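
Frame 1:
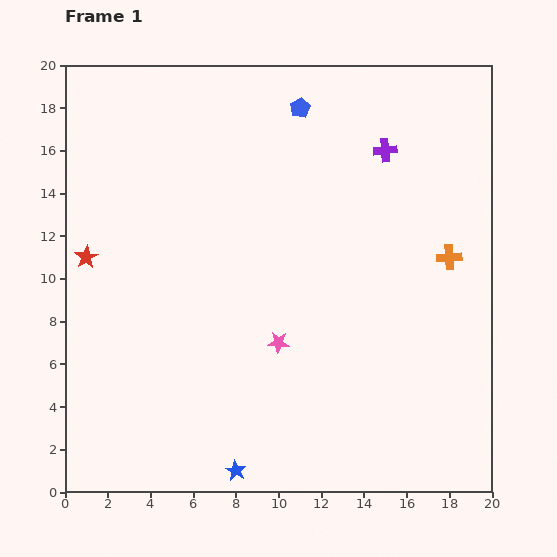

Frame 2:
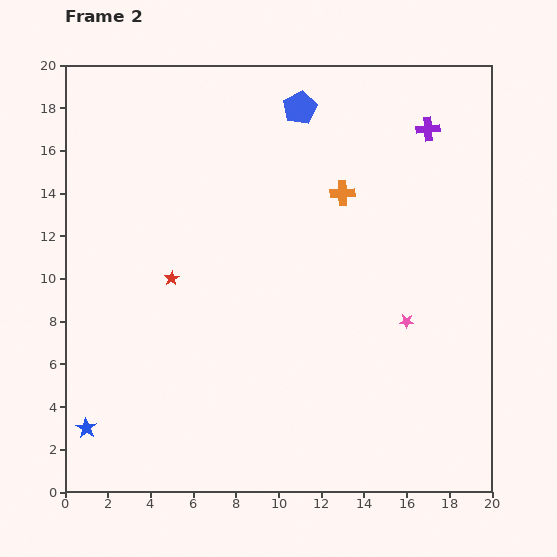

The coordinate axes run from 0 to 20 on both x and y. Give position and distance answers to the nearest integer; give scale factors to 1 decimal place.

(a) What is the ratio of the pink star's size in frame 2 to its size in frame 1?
0.7×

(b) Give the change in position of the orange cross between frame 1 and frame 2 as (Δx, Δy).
(-5, 3)

The orange cross was at (18, 11) in frame 1 and (13, 14) in frame 2.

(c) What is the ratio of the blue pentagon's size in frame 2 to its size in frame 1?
1.7×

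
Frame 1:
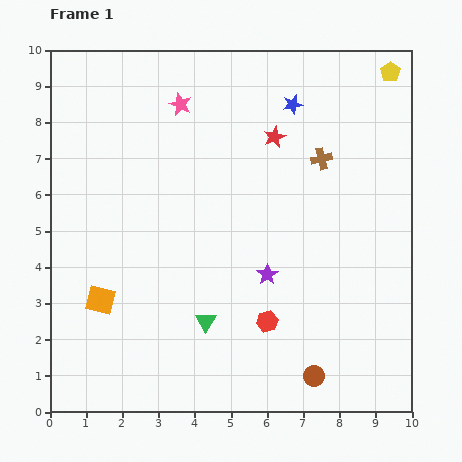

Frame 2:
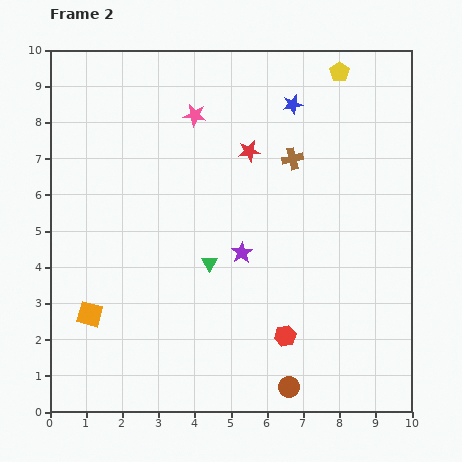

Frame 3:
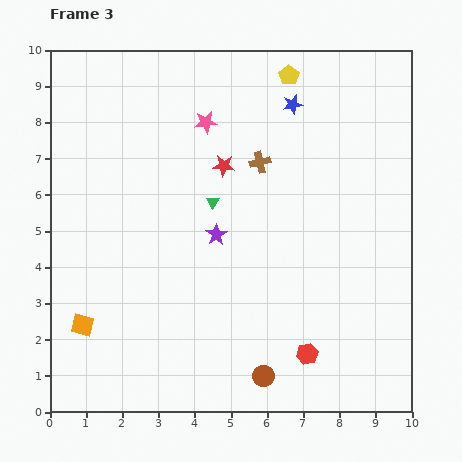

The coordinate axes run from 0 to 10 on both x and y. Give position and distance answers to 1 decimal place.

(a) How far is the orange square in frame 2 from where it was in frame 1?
0.5

The orange square moved from (1.4, 3.1) to (1.1, 2.7), a distance of √(0.3² + 0.4²) ≈ 0.5.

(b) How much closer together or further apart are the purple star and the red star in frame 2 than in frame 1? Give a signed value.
-1.0

Distance in frame 1: 3.8. Distance in frame 2: 2.8.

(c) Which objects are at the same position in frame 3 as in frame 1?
the blue star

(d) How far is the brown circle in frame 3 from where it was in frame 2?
0.8

The brown circle moved from (6.6, 0.7) to (5.9, 1.0), a distance of √(0.7² + 0.3²) ≈ 0.8.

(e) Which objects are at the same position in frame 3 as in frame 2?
the blue star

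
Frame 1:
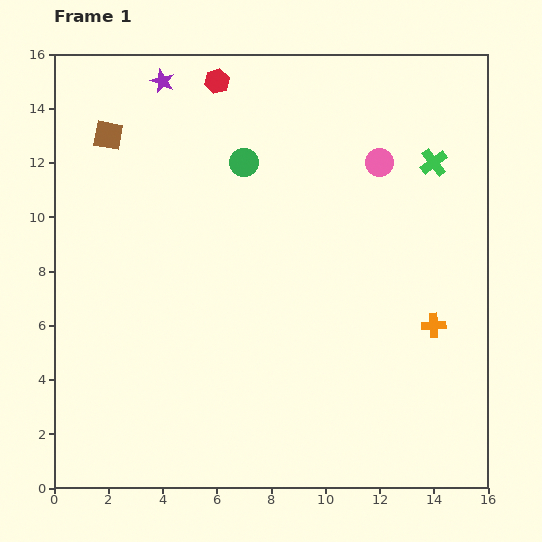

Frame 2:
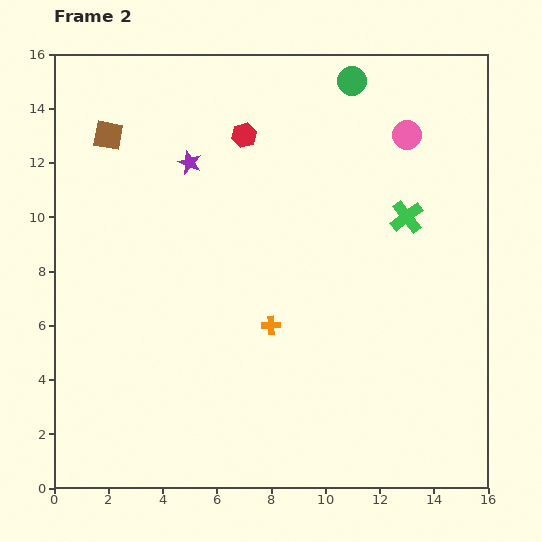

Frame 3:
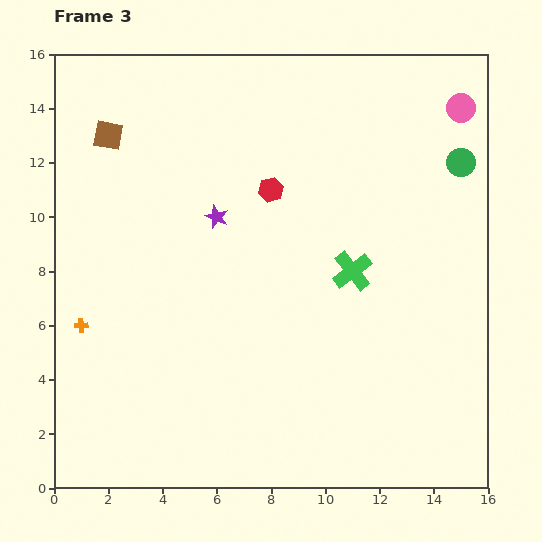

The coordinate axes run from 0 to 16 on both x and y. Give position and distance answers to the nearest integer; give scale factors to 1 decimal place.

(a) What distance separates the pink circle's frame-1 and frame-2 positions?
1

The pink circle moved from (12, 12) to (13, 13), a distance of √(1² + 1²) ≈ 1.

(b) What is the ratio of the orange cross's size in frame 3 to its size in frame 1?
0.6×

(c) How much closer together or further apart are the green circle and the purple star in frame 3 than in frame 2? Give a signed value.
+2

Distance in frame 2: 7. Distance in frame 3: 9.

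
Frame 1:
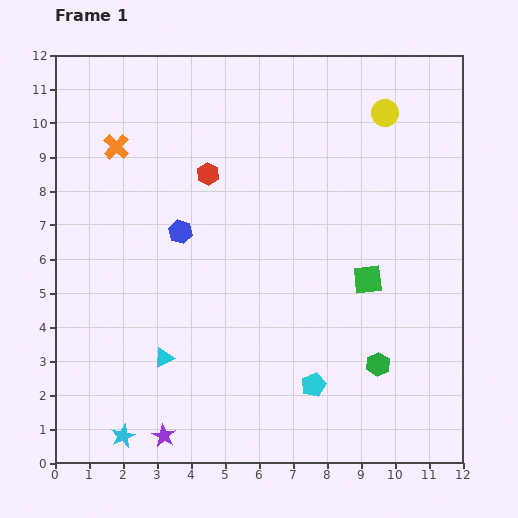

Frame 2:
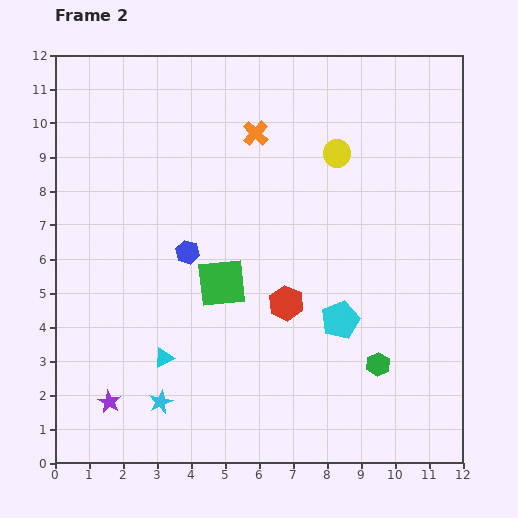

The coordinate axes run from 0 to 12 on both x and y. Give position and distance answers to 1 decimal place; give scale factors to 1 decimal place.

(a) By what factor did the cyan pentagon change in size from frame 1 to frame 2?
1.6×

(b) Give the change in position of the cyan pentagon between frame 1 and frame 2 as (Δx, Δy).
(0.8, 1.9)

The cyan pentagon was at (7.6, 2.3) in frame 1 and (8.4, 4.2) in frame 2.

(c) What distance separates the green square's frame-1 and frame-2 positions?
4.3

The green square moved from (9.2, 5.4) to (4.9, 5.3), a distance of √(4.3² + 0.1²) ≈ 4.3.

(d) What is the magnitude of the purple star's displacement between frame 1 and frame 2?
1.9

The purple star moved from (3.2, 0.8) to (1.6, 1.8), a distance of √(1.6² + 1.0²) ≈ 1.9.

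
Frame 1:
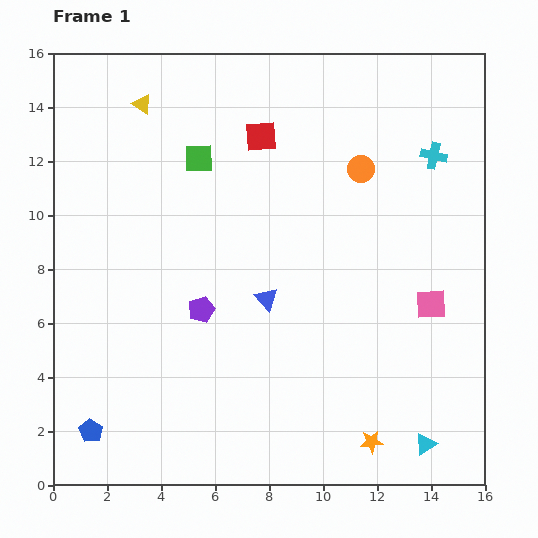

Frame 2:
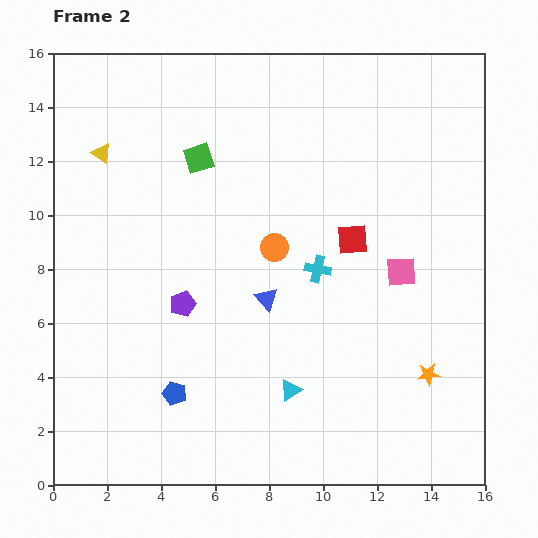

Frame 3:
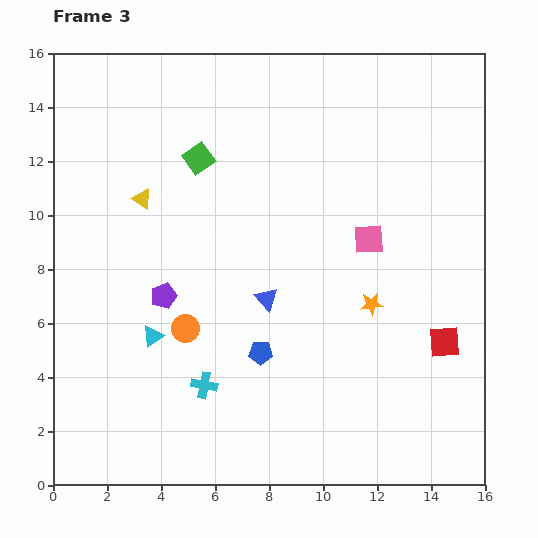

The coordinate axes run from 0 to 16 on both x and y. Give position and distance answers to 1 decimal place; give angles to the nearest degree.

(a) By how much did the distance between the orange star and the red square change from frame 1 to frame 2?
-6.3

Distance in frame 1: 12.0. Distance in frame 2: 5.7.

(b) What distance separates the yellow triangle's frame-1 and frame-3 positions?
3.5

The yellow triangle moved from (3.3, 14.1) to (3.3, 10.6), a distance of √(0.0² + 3.5²) ≈ 3.5.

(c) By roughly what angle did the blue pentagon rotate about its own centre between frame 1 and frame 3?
31° counter-clockwise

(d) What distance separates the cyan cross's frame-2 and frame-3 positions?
6.0

The cyan cross moved from (9.8, 8.0) to (5.6, 3.7), a distance of √(4.2² + 4.3²) ≈ 6.0.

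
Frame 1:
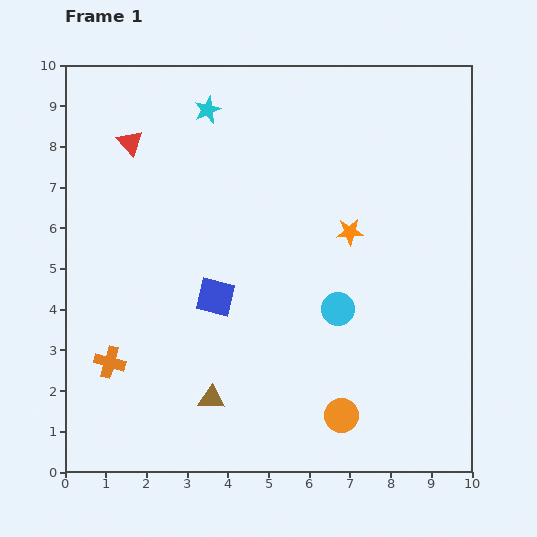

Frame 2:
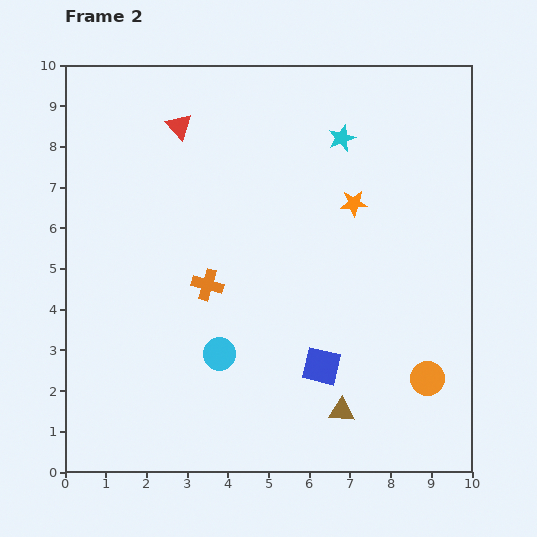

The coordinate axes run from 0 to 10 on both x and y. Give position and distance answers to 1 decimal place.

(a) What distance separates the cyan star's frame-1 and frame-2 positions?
3.4

The cyan star moved from (3.5, 8.9) to (6.8, 8.2), a distance of √(3.3² + 0.7²) ≈ 3.4.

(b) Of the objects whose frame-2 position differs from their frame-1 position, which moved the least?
the orange star

(moved 0.7)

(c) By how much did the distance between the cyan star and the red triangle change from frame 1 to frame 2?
+1.9

Distance in frame 1: 2.1. Distance in frame 2: 4.0.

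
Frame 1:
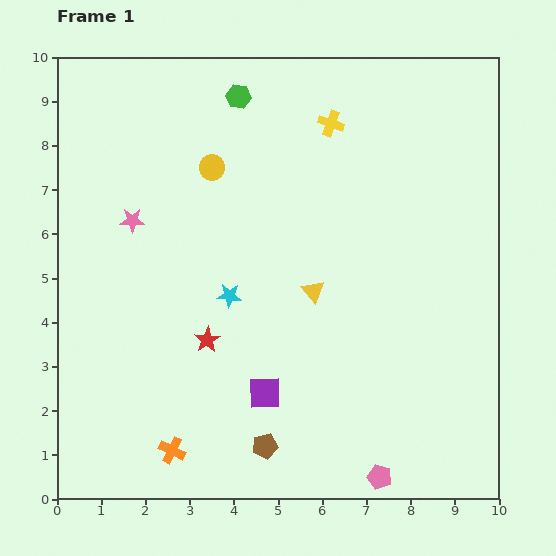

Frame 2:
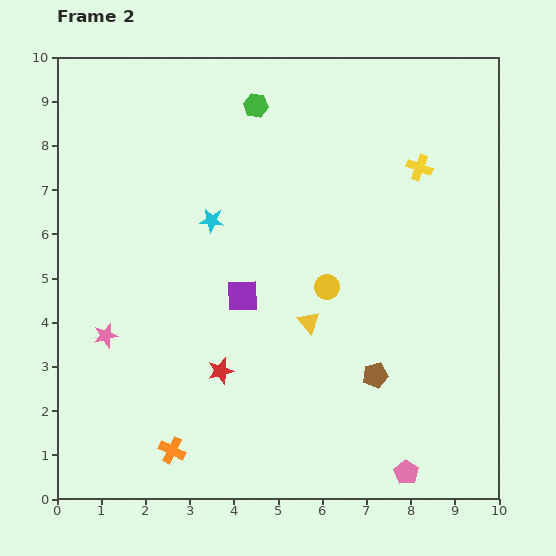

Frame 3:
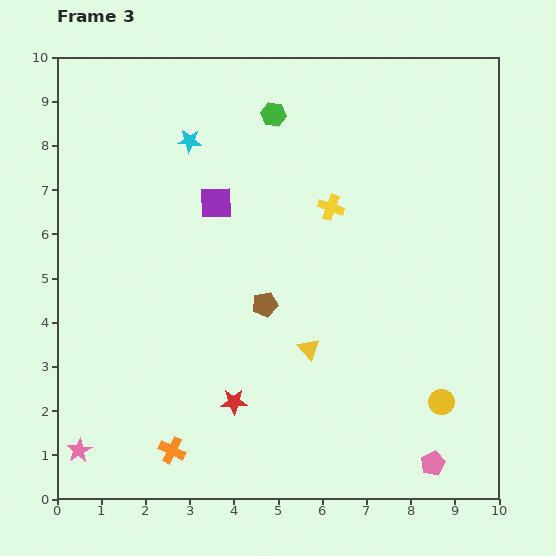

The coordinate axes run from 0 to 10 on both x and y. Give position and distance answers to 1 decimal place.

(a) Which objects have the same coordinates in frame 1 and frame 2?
the orange cross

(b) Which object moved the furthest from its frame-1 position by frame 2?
the yellow circle

(moved 3.7; next 3.0)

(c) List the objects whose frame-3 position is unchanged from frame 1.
the orange cross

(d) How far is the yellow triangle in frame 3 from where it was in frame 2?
0.6

The yellow triangle moved from (5.7, 4.0) to (5.7, 3.4), a distance of √(0.0² + 0.6²) ≈ 0.6.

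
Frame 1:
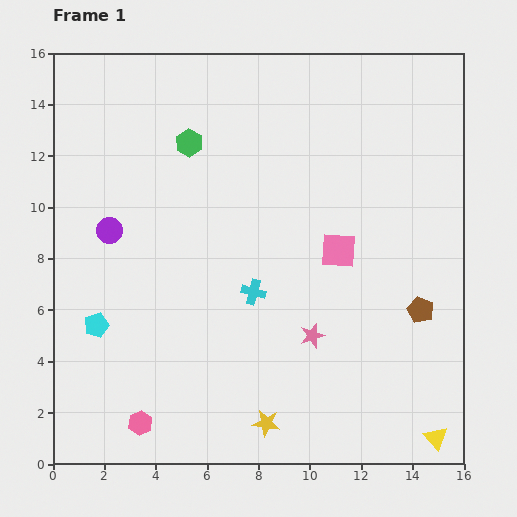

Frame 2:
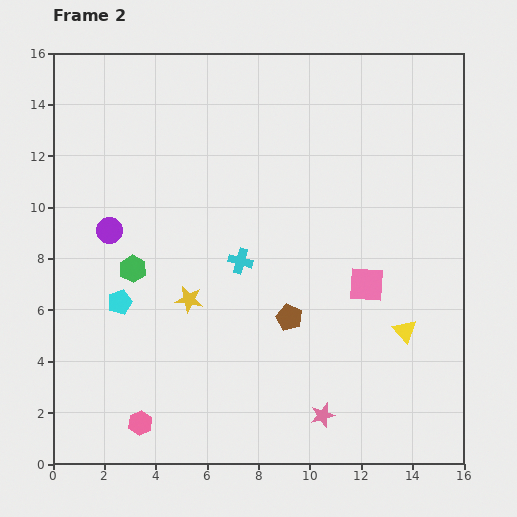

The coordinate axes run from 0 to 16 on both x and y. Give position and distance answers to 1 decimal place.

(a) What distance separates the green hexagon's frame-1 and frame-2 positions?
5.4

The green hexagon moved from (5.3, 12.5) to (3.1, 7.6), a distance of √(2.2² + 4.9²) ≈ 5.4.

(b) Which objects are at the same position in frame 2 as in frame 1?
the purple circle, the pink hexagon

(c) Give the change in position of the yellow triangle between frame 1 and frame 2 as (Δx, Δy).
(-1.2, 4.2)

The yellow triangle was at (14.9, 1.0) in frame 1 and (13.7, 5.2) in frame 2.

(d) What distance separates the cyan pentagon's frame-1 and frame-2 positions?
1.3

The cyan pentagon moved from (1.7, 5.4) to (2.6, 6.3), a distance of √(0.9² + 0.9²) ≈ 1.3.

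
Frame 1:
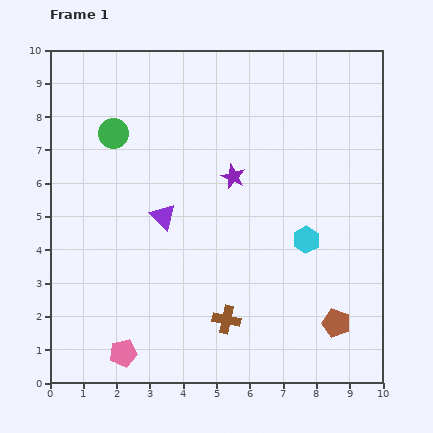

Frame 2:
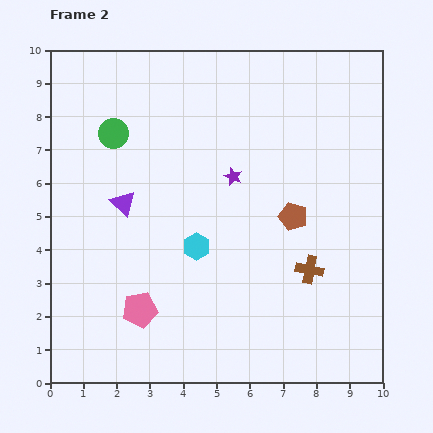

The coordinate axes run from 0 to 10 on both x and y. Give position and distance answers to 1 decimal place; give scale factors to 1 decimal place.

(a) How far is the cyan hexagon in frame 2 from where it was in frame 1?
3.3

The cyan hexagon moved from (7.7, 4.3) to (4.4, 4.1), a distance of √(3.3² + 0.2²) ≈ 3.3.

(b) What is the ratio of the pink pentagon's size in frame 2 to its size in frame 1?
1.3×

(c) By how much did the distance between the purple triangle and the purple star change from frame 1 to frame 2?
+1.0

Distance in frame 1: 2.4. Distance in frame 2: 3.4.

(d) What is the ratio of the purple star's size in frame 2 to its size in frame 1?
0.7×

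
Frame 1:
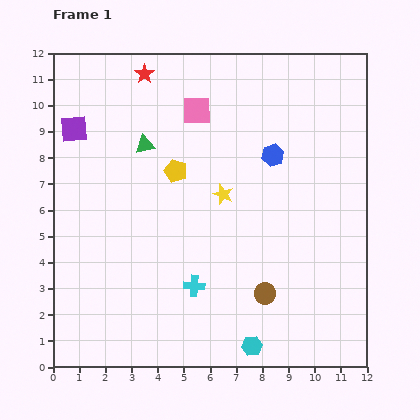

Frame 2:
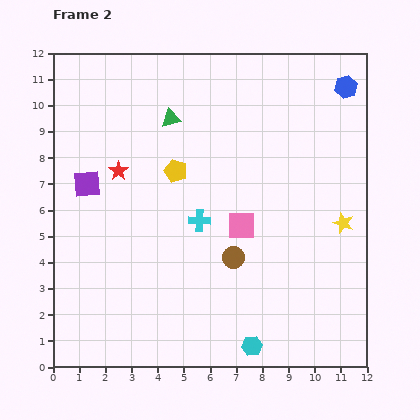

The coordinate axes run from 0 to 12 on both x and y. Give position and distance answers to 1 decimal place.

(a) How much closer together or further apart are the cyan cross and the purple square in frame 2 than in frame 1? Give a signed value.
-3.1

Distance in frame 1: 7.6. Distance in frame 2: 4.5.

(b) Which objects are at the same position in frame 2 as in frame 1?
the yellow pentagon, the cyan hexagon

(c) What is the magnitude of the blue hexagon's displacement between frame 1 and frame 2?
3.8

The blue hexagon moved from (8.4, 8.1) to (11.2, 10.7), a distance of √(2.8² + 2.6²) ≈ 3.8.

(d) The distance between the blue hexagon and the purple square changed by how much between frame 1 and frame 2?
+2.9

Distance in frame 1: 7.7. Distance in frame 2: 10.6.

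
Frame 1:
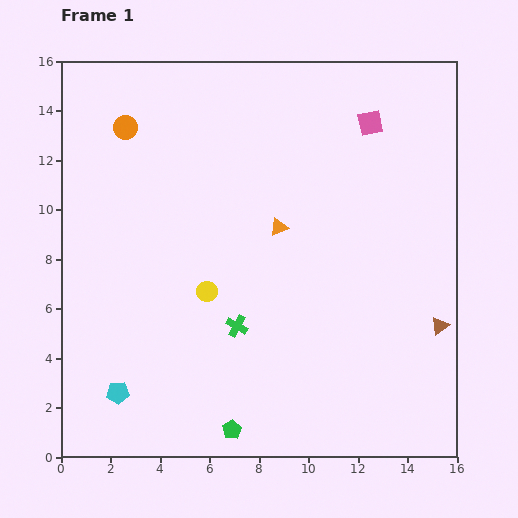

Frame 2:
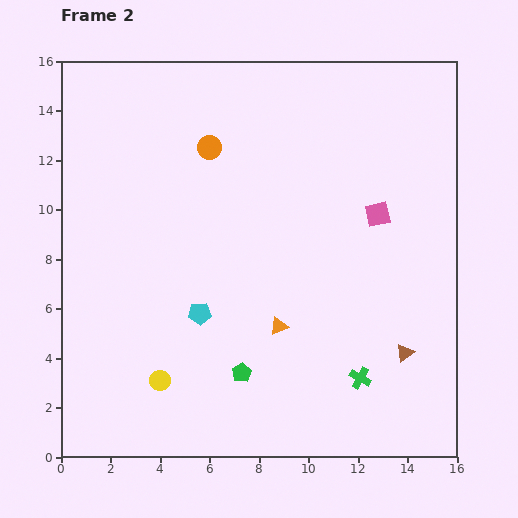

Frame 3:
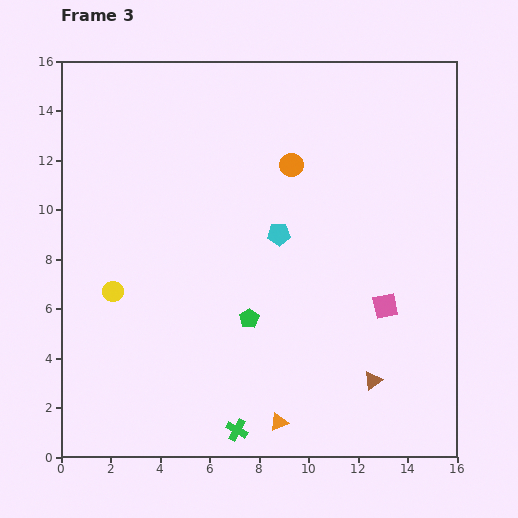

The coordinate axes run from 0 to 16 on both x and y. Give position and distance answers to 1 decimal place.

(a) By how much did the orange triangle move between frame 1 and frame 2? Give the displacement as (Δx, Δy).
(0.0, -4.0)

The orange triangle was at (8.8, 9.3) in frame 1 and (8.8, 5.3) in frame 2.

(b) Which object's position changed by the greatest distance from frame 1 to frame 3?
the cyan pentagon

(moved 9.1; next 7.9)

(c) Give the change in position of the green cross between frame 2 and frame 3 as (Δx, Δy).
(-5.0, -2.1)

The green cross was at (12.1, 3.2) in frame 2 and (7.1, 1.1) in frame 3.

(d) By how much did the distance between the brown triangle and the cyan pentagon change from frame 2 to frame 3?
-1.5

Distance in frame 2: 8.5. Distance in frame 3: 7.0.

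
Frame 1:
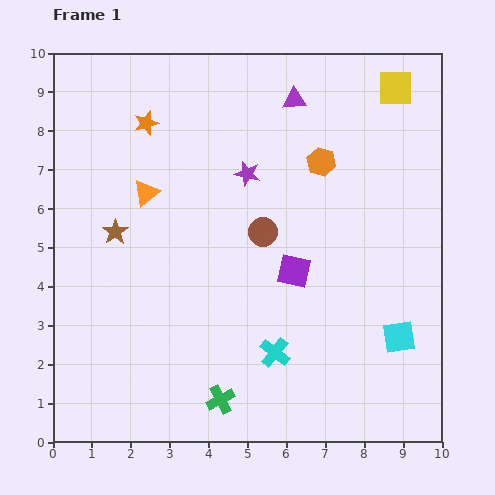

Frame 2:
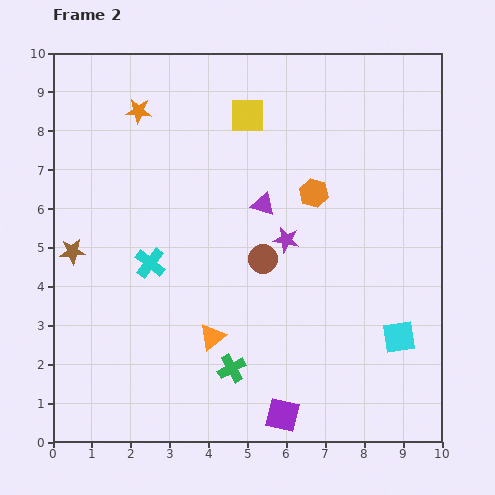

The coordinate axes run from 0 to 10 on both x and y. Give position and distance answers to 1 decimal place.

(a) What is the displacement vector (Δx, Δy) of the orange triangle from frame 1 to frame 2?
(1.7, -3.7)

The orange triangle was at (2.4, 6.4) in frame 1 and (4.1, 2.7) in frame 2.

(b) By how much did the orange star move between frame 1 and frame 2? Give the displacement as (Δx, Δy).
(-0.2, 0.3)

The orange star was at (2.4, 8.2) in frame 1 and (2.2, 8.5) in frame 2.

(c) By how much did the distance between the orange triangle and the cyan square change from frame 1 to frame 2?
-2.7

Distance in frame 1: 7.5. Distance in frame 2: 4.8.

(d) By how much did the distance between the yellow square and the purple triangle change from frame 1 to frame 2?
-0.3

Distance in frame 1: 2.6. Distance in frame 2: 2.3.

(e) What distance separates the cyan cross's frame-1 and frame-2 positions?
3.9

The cyan cross moved from (5.7, 2.3) to (2.5, 4.6), a distance of √(3.2² + 2.3²) ≈ 3.9.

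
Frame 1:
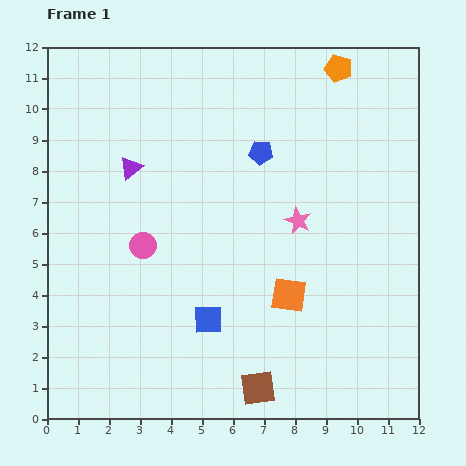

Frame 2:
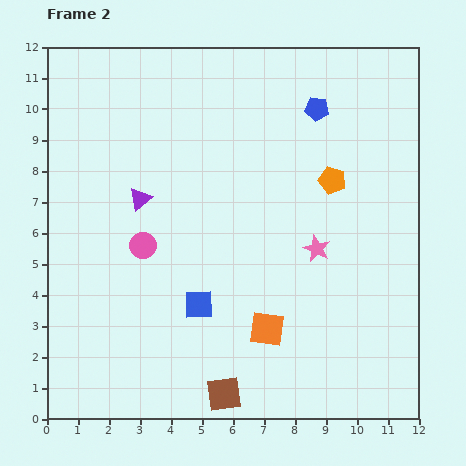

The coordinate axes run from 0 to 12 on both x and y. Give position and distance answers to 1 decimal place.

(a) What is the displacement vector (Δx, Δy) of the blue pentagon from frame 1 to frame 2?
(1.8, 1.4)

The blue pentagon was at (6.9, 8.6) in frame 1 and (8.7, 10.0) in frame 2.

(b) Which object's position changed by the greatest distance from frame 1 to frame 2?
the orange pentagon

(moved 3.6; next 2.3)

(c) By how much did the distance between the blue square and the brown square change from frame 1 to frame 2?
+0.3

Distance in frame 1: 2.7. Distance in frame 2: 3.0.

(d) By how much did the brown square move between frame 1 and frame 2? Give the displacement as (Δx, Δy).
(-1.1, -0.2)

The brown square was at (6.8, 1.0) in frame 1 and (5.7, 0.8) in frame 2.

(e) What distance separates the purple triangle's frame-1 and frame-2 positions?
1.0

The purple triangle moved from (2.7, 8.1) to (3.0, 7.1), a distance of √(0.3² + 1.0²) ≈ 1.0.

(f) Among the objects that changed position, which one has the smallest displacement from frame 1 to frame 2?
the blue square

(moved 0.6)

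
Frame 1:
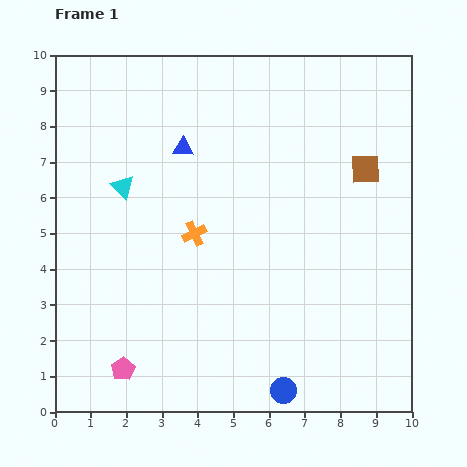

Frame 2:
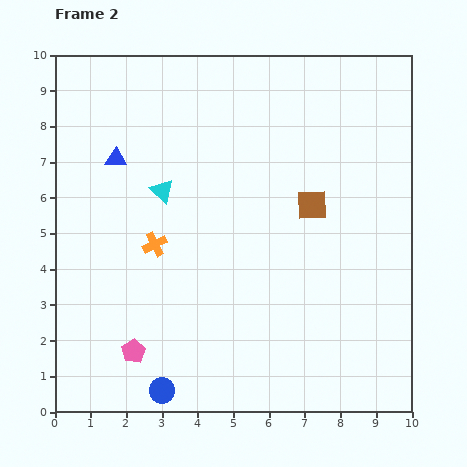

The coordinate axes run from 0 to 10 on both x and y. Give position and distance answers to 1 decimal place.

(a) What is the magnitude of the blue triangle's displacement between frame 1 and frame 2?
1.9

The blue triangle moved from (3.6, 7.4) to (1.7, 7.1), a distance of √(1.9² + 0.3²) ≈ 1.9.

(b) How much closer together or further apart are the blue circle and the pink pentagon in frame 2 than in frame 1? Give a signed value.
-3.1

Distance in frame 1: 4.5. Distance in frame 2: 1.4.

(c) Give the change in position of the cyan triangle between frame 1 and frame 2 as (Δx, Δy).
(1.1, -0.1)

The cyan triangle was at (1.9, 6.3) in frame 1 and (3.0, 6.2) in frame 2.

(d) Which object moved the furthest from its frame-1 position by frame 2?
the blue circle

(moved 3.4; next 1.9)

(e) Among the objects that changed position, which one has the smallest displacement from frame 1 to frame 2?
the pink pentagon

(moved 0.6)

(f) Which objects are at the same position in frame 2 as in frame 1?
none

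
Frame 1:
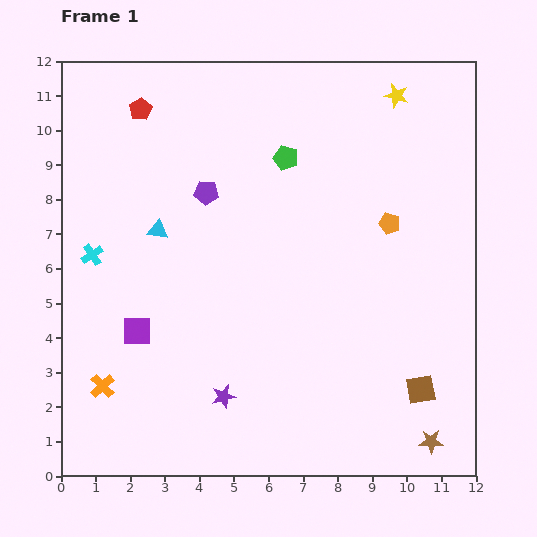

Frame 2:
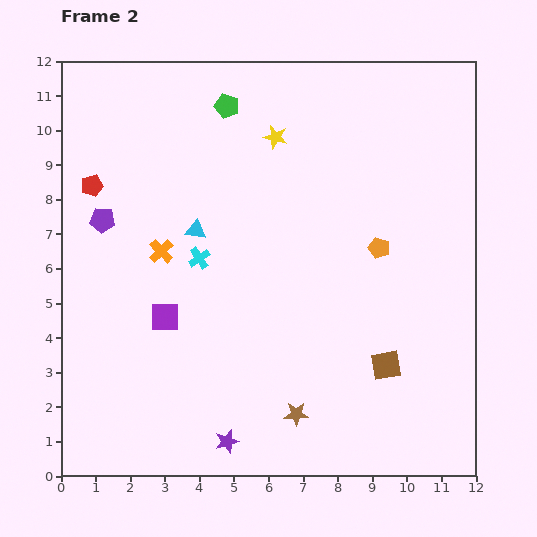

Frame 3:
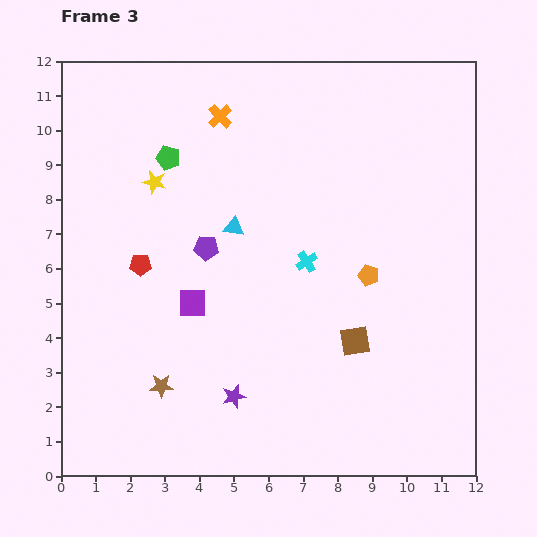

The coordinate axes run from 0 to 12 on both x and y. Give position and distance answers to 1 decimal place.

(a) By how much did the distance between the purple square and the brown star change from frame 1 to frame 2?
-4.4

Distance in frame 1: 9.1. Distance in frame 2: 4.7.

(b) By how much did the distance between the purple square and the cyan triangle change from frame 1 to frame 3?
-0.5

Distance in frame 1: 3.0. Distance in frame 3: 2.5.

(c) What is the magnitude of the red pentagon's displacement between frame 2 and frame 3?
2.7

The red pentagon moved from (0.9, 8.4) to (2.3, 6.1), a distance of √(1.4² + 2.3²) ≈ 2.7.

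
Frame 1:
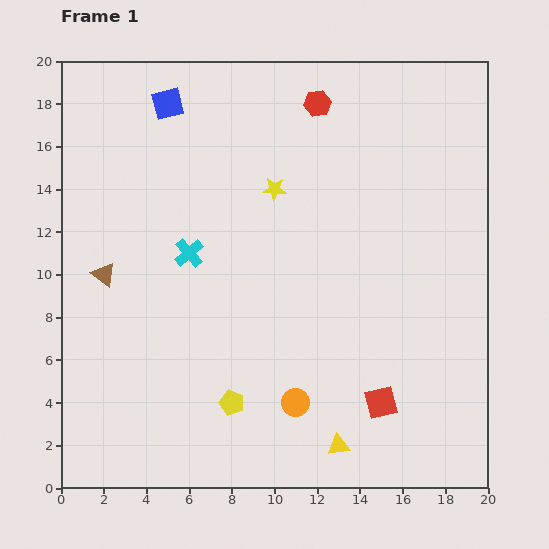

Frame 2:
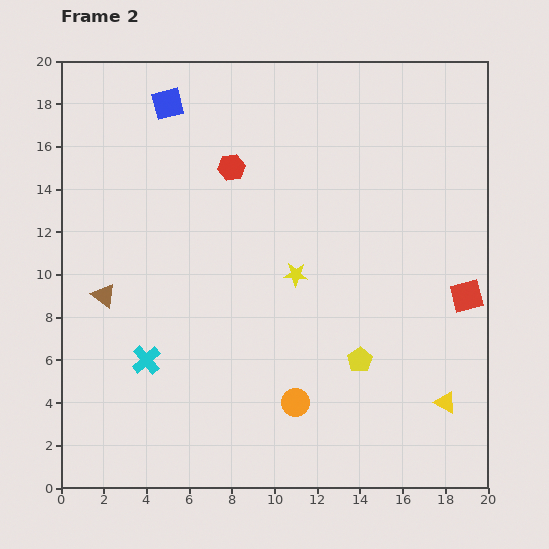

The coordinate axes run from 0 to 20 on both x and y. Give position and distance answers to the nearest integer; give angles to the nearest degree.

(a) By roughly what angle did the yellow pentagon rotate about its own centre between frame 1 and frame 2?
17° clockwise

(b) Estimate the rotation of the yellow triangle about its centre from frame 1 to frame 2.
36° clockwise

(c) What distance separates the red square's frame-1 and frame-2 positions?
6

The red square moved from (15, 4) to (19, 9), a distance of √(4² + 5²) ≈ 6.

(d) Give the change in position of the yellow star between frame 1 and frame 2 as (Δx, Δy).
(1, -4)

The yellow star was at (10, 14) in frame 1 and (11, 10) in frame 2.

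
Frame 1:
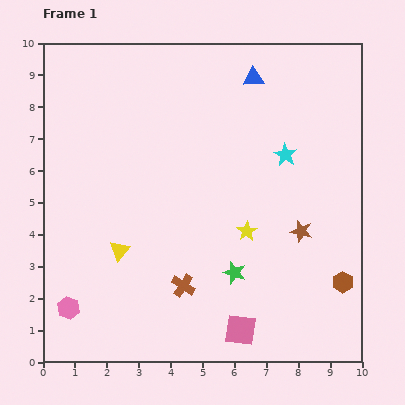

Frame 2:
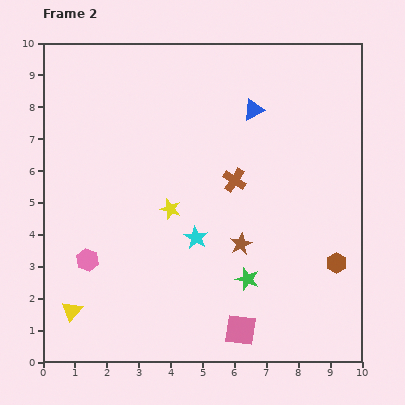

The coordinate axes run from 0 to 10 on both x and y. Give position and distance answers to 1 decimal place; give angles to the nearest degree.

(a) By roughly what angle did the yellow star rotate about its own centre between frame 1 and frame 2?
23° counter-clockwise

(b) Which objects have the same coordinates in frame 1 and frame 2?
the pink square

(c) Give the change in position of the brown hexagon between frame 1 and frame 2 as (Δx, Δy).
(-0.2, 0.6)

The brown hexagon was at (9.4, 2.5) in frame 1 and (9.2, 3.1) in frame 2.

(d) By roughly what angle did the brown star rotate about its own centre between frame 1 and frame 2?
31° clockwise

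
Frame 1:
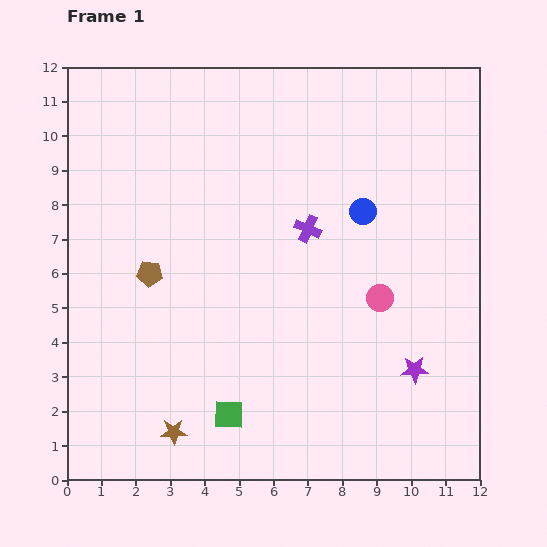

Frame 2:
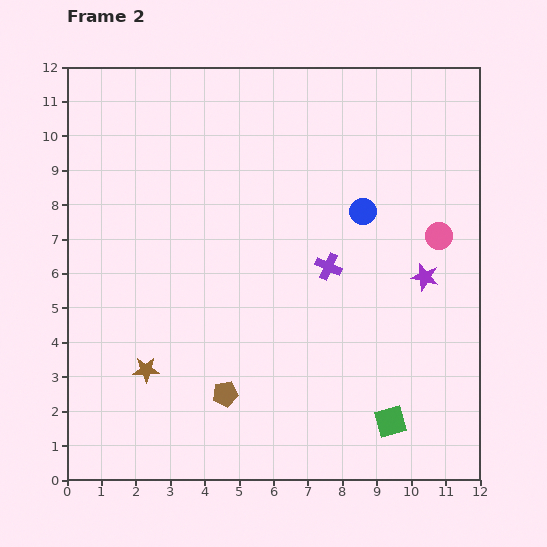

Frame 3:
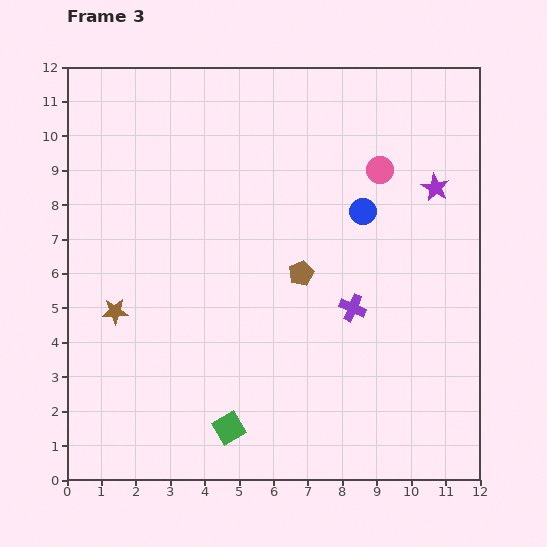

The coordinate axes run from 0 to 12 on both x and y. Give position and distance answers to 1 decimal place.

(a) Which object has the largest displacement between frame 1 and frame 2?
the green square

(moved 4.7; next 4.1)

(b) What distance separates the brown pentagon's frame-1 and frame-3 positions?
4.4

The brown pentagon moved from (2.4, 6.0) to (6.8, 6.0), a distance of √(4.4² + 0.0²) ≈ 4.4.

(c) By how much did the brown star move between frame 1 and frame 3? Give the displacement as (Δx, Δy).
(-1.7, 3.5)

The brown star was at (3.1, 1.4) in frame 1 and (1.4, 4.9) in frame 3.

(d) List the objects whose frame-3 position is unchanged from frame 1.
the blue circle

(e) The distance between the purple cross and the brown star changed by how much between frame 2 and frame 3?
+0.8

Distance in frame 2: 6.1. Distance in frame 3: 6.9.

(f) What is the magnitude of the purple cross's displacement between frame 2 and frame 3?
1.4

The purple cross moved from (7.6, 6.2) to (8.3, 5.0), a distance of √(0.7² + 1.2²) ≈ 1.4.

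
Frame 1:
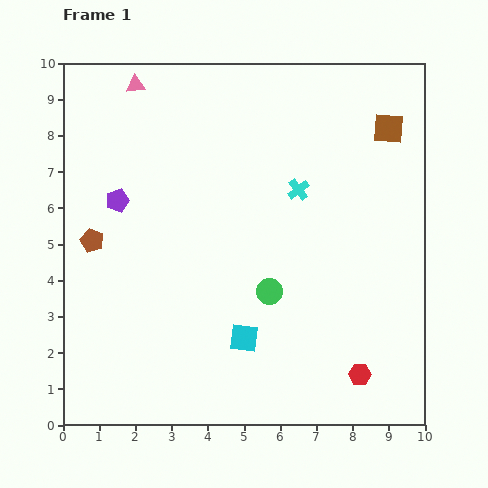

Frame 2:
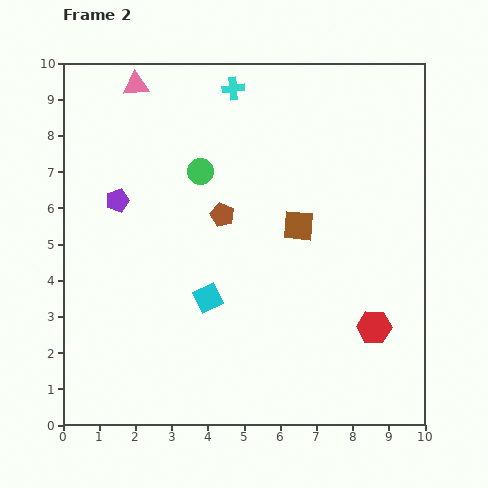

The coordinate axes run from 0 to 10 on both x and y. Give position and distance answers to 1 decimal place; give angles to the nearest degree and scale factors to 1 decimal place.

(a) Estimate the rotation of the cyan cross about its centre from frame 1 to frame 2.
31° clockwise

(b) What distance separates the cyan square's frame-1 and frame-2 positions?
1.5

The cyan square moved from (5.0, 2.4) to (4.0, 3.5), a distance of √(1.0² + 1.1²) ≈ 1.5.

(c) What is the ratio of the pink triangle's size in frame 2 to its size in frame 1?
1.3×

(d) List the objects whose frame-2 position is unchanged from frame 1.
the pink triangle, the purple pentagon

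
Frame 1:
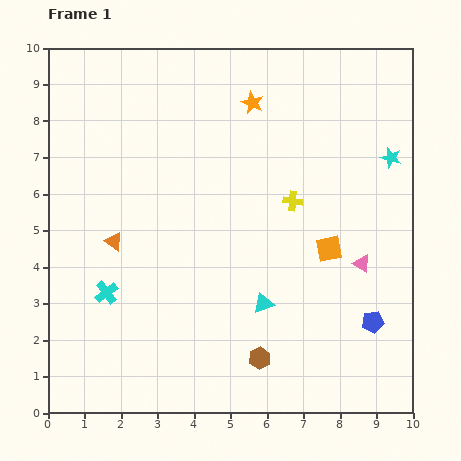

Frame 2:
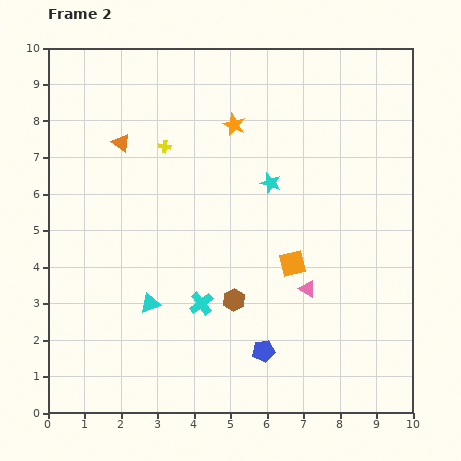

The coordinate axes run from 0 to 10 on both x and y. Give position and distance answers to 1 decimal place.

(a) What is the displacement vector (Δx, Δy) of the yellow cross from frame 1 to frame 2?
(-3.5, 1.5)

The yellow cross was at (6.7, 5.8) in frame 1 and (3.2, 7.3) in frame 2.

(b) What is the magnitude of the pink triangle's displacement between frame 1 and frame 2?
1.7

The pink triangle moved from (8.6, 4.1) to (7.1, 3.4), a distance of √(1.5² + 0.7²) ≈ 1.7.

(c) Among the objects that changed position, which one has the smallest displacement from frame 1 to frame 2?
the orange star

(moved 0.8)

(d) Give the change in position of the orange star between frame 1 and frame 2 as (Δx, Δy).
(-0.5, -0.6)

The orange star was at (5.6, 8.5) in frame 1 and (5.1, 7.9) in frame 2.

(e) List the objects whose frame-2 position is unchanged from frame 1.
none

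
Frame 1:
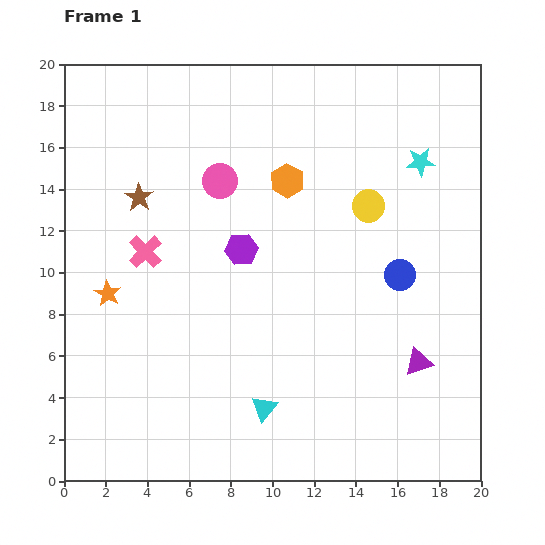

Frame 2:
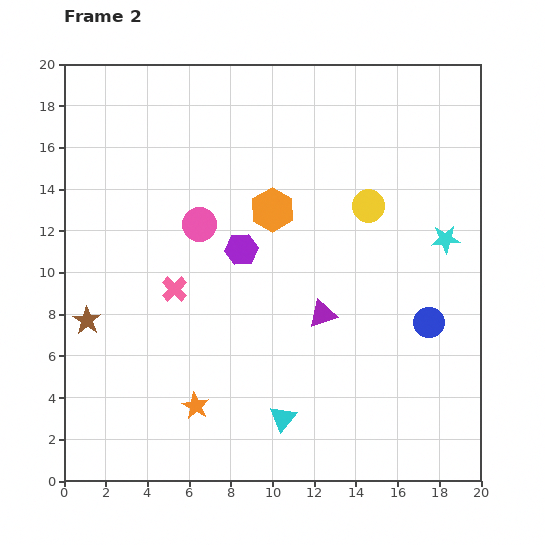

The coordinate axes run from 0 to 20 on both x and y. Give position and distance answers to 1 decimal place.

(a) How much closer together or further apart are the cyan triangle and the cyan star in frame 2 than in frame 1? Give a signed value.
-2.4

Distance in frame 1: 14.0. Distance in frame 2: 11.6.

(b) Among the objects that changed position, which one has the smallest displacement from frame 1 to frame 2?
the cyan triangle

(moved 1.0)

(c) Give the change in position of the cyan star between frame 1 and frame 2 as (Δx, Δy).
(1.2, -3.7)

The cyan star was at (17.1, 15.3) in frame 1 and (18.3, 11.6) in frame 2.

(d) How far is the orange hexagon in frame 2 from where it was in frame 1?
1.6

The orange hexagon moved from (10.7, 14.4) to (10.0, 13.0), a distance of √(0.7² + 1.4²) ≈ 1.6.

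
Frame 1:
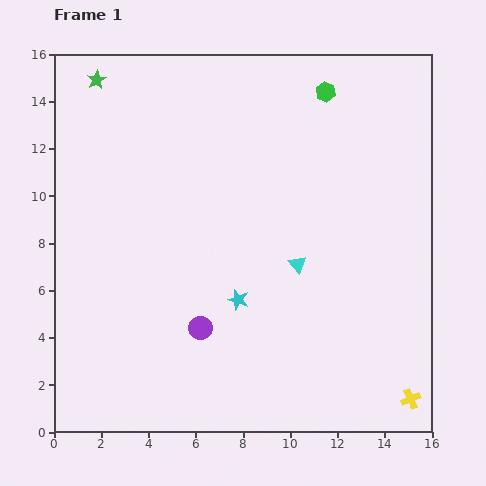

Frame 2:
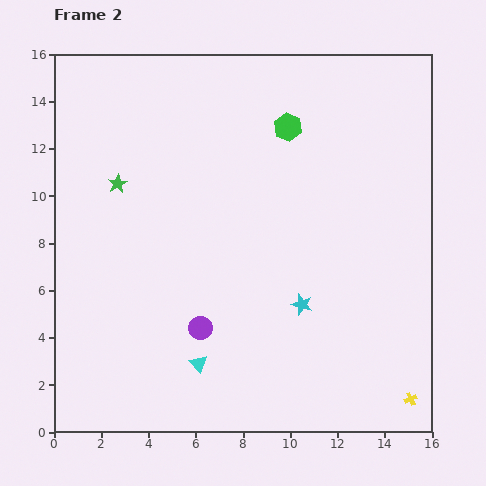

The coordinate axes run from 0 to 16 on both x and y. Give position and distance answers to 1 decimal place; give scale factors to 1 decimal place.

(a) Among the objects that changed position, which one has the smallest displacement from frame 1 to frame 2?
the green hexagon

(moved 2.2)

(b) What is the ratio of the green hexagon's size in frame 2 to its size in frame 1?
1.4×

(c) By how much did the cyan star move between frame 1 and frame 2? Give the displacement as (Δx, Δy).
(2.7, -0.2)

The cyan star was at (7.8, 5.6) in frame 1 and (10.5, 5.4) in frame 2.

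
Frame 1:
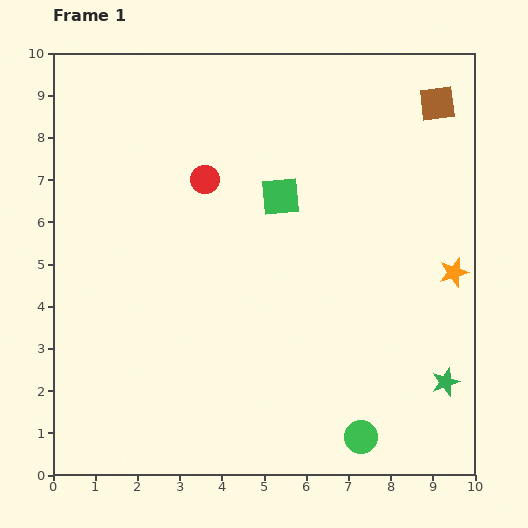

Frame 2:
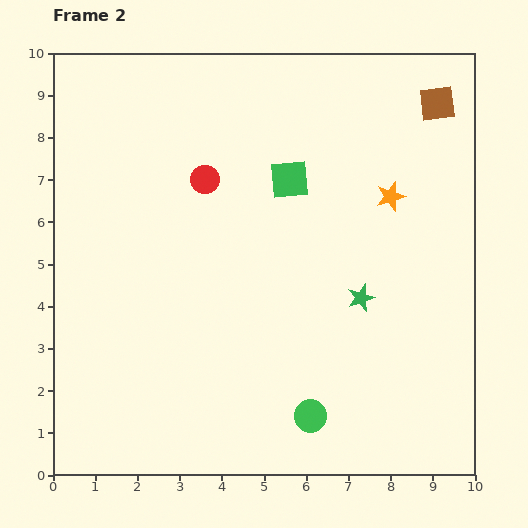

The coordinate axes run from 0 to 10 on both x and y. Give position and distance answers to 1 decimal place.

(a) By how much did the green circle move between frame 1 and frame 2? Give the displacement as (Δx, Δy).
(-1.2, 0.5)

The green circle was at (7.3, 0.9) in frame 1 and (6.1, 1.4) in frame 2.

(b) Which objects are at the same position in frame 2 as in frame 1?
the red circle, the brown square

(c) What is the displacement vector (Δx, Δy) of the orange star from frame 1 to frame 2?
(-1.5, 1.8)

The orange star was at (9.5, 4.8) in frame 1 and (8.0, 6.6) in frame 2.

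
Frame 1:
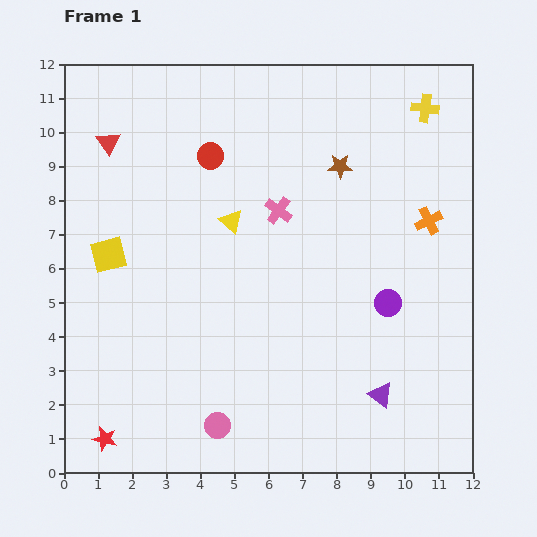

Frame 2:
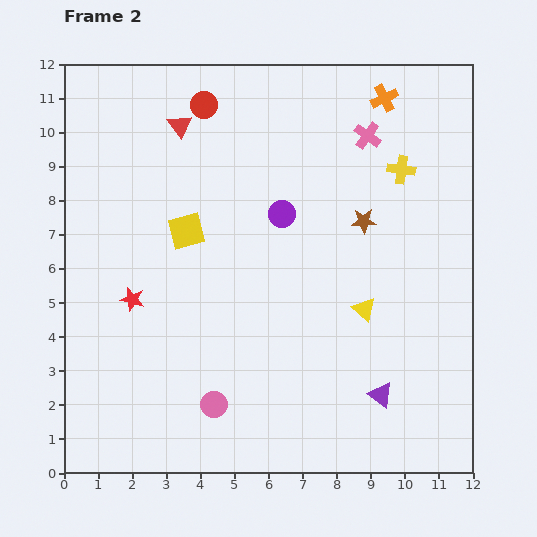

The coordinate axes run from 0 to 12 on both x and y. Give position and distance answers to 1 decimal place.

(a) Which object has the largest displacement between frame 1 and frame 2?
the yellow triangle

(moved 4.7; next 4.2)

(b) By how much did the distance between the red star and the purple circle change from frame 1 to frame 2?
-4.1

Distance in frame 1: 9.2. Distance in frame 2: 5.1.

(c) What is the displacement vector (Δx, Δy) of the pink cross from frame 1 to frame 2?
(2.6, 2.2)

The pink cross was at (6.3, 7.7) in frame 1 and (8.9, 9.9) in frame 2.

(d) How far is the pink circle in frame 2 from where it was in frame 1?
0.6

The pink circle moved from (4.5, 1.4) to (4.4, 2.0), a distance of √(0.1² + 0.6²) ≈ 0.6.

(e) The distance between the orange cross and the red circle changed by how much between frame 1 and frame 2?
-1.4

Distance in frame 1: 6.7. Distance in frame 2: 5.3.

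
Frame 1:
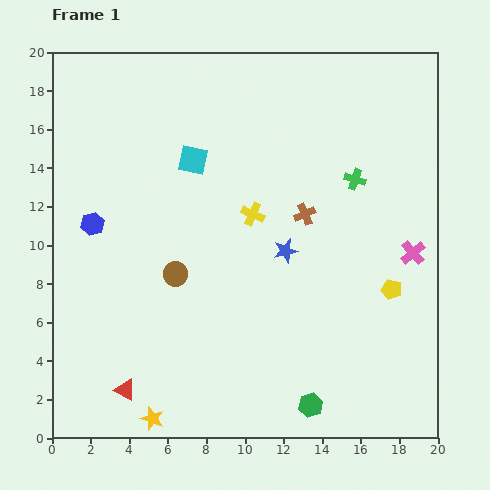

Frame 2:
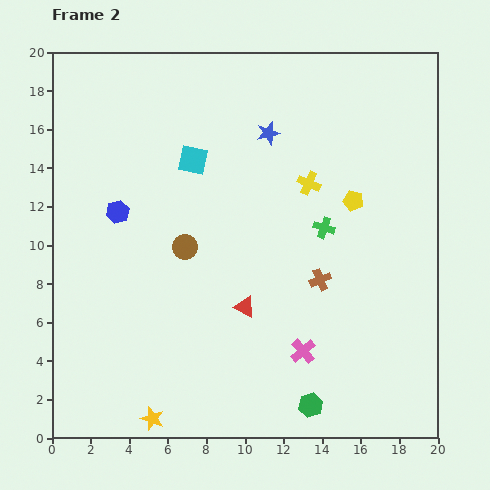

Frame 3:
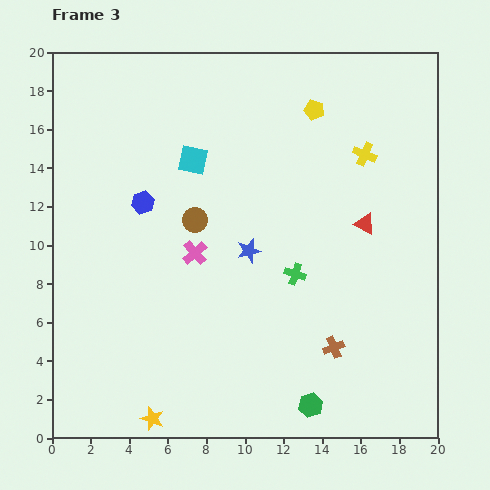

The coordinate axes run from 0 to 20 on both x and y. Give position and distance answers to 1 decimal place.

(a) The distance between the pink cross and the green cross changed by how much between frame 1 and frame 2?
+1.7

Distance in frame 1: 4.8. Distance in frame 2: 6.5.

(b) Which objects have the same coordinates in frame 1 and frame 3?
the cyan square, the green hexagon, the yellow star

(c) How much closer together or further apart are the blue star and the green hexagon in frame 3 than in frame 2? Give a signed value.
-5.7

Distance in frame 2: 14.3. Distance in frame 3: 8.6.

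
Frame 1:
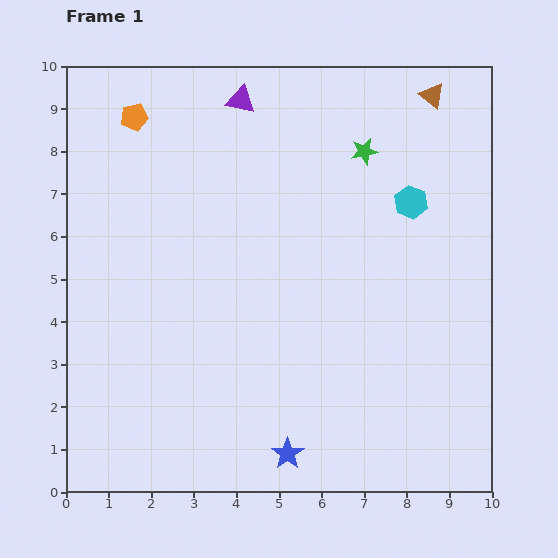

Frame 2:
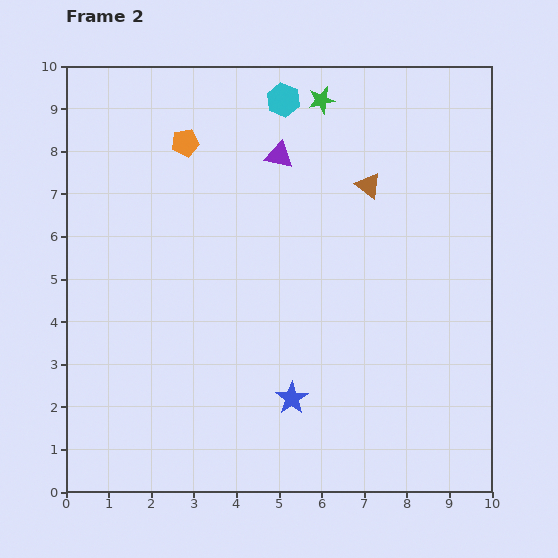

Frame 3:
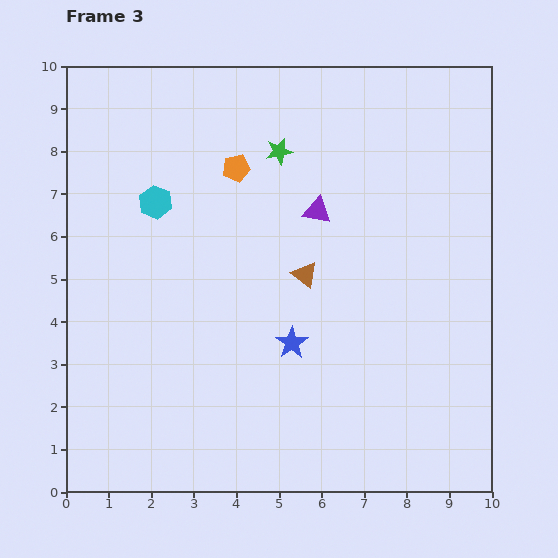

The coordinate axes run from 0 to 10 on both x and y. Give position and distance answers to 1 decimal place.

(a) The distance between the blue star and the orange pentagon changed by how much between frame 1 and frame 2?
-2.2

Distance in frame 1: 8.7. Distance in frame 2: 6.5.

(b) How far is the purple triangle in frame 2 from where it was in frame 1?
1.6

The purple triangle moved from (4.1, 9.2) to (5.0, 7.9), a distance of √(0.9² + 1.3²) ≈ 1.6.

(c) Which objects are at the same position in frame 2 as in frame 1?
none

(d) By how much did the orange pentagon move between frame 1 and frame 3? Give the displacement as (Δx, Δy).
(2.4, -1.2)

The orange pentagon was at (1.6, 8.8) in frame 1 and (4.0, 7.6) in frame 3.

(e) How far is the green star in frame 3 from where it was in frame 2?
1.6

The green star moved from (6.0, 9.2) to (5.0, 8.0), a distance of √(1.0² + 1.2²) ≈ 1.6.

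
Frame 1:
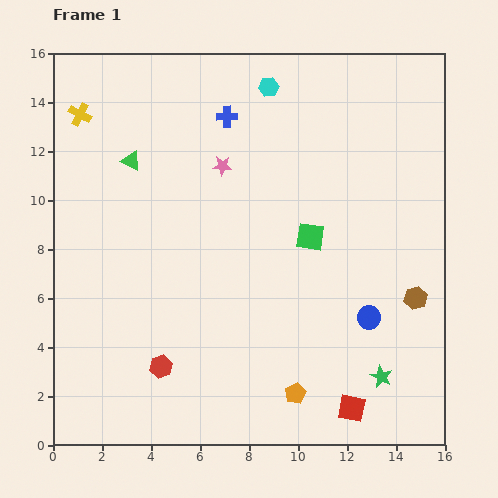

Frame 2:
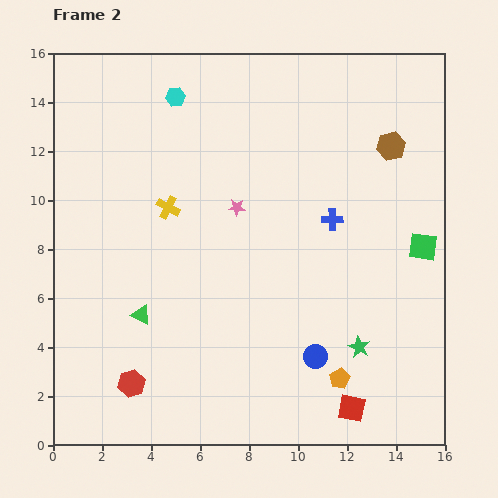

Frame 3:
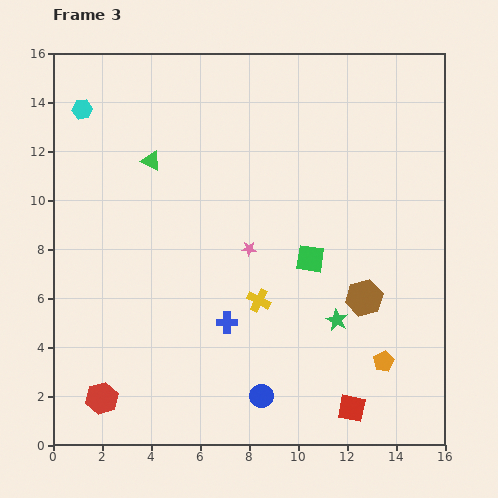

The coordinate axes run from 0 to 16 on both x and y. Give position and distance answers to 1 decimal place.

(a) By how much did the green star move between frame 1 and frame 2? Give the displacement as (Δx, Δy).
(-0.9, 1.2)

The green star was at (13.4, 2.8) in frame 1 and (12.5, 4.0) in frame 2.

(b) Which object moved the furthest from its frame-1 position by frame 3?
the yellow cross

(moved 10.5; next 8.4)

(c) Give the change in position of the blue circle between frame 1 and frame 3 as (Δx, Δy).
(-4.4, -3.2)

The blue circle was at (12.9, 5.2) in frame 1 and (8.5, 2.0) in frame 3.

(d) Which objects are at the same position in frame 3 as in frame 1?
the red square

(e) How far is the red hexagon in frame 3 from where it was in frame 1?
2.7

The red hexagon moved from (4.4, 3.2) to (2.0, 1.9), a distance of √(2.4² + 1.3²) ≈ 2.7.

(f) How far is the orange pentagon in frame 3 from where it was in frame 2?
1.9

The orange pentagon moved from (11.7, 2.7) to (13.5, 3.4), a distance of √(1.8² + 0.7²) ≈ 1.9.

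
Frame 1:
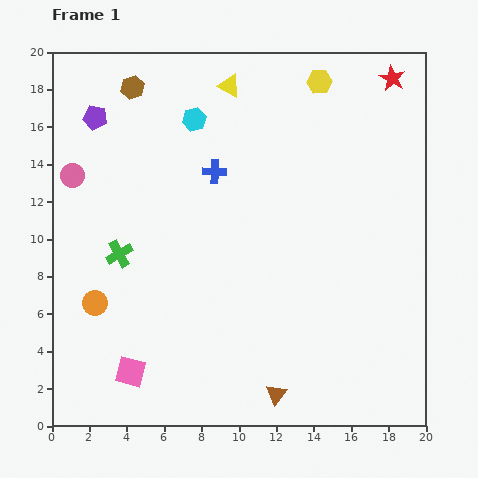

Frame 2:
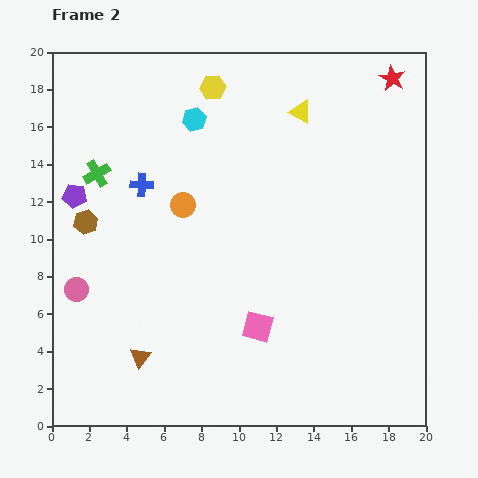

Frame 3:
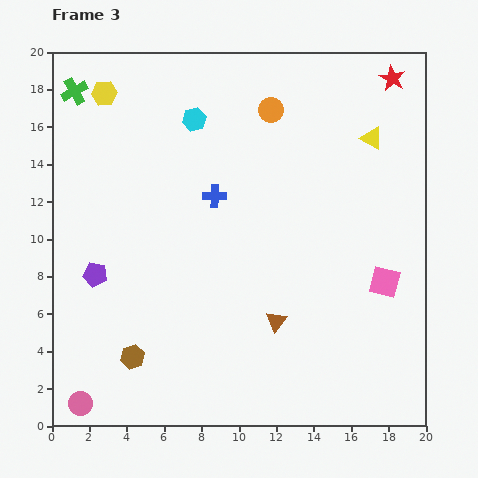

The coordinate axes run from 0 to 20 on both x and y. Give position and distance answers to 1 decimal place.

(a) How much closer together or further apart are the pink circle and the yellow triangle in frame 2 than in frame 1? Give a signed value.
+5.6

Distance in frame 1: 9.7. Distance in frame 2: 15.3.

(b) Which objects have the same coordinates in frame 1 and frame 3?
the cyan hexagon, the red star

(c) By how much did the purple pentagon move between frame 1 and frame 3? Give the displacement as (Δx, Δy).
(0.0, -8.4)

The purple pentagon was at (2.3, 16.5) in frame 1 and (2.3, 8.1) in frame 3.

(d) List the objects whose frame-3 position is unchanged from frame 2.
the cyan hexagon, the red star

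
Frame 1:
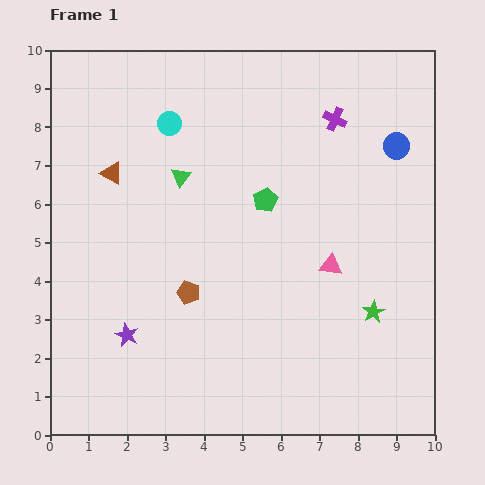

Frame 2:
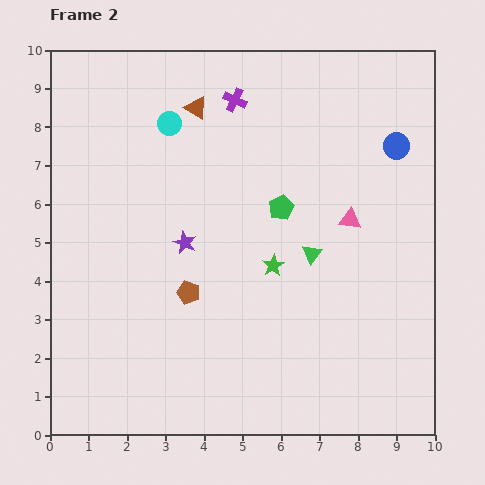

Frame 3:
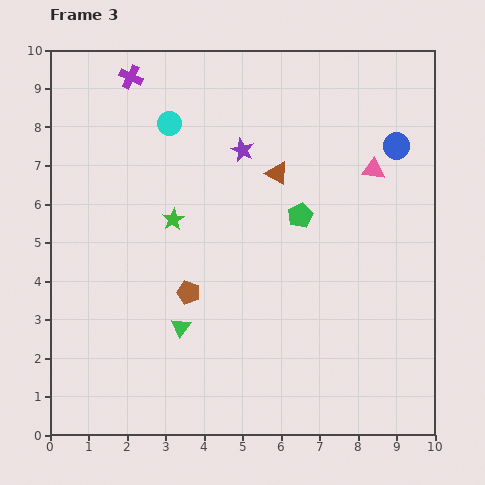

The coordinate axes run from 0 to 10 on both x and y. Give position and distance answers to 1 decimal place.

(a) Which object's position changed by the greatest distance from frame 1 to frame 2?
the green triangle

(moved 3.9; next 2.9)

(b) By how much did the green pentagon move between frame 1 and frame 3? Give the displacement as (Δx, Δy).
(0.9, -0.4)

The green pentagon was at (5.6, 6.1) in frame 1 and (6.5, 5.7) in frame 3.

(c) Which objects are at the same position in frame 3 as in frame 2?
the cyan circle, the brown pentagon, the blue circle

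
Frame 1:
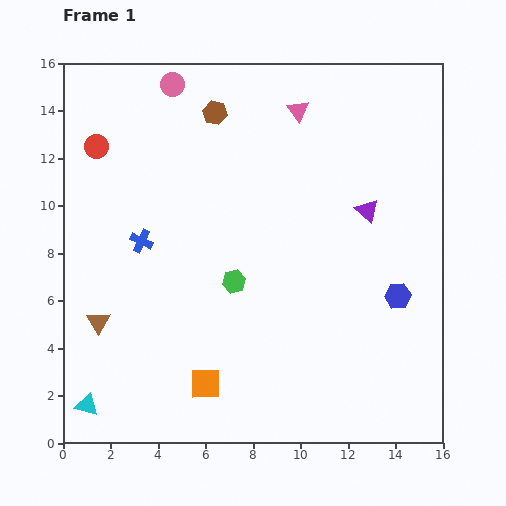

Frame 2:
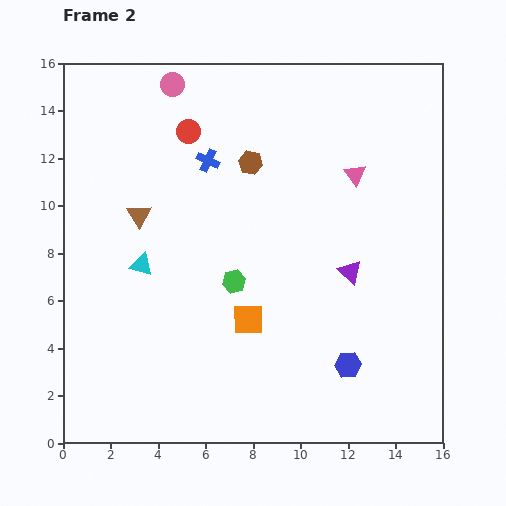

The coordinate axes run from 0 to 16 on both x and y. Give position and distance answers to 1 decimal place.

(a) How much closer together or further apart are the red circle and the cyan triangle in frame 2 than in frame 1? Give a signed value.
-5.0

Distance in frame 1: 10.9. Distance in frame 2: 5.9.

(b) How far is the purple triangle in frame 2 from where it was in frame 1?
2.7

The purple triangle moved from (12.8, 9.8) to (12.1, 7.2), a distance of √(0.7² + 2.6²) ≈ 2.7.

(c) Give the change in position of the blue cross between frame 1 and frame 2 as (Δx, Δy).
(2.8, 3.4)

The blue cross was at (3.3, 8.5) in frame 1 and (6.1, 11.9) in frame 2.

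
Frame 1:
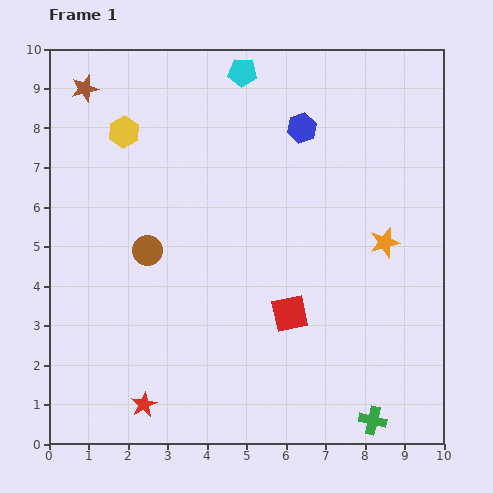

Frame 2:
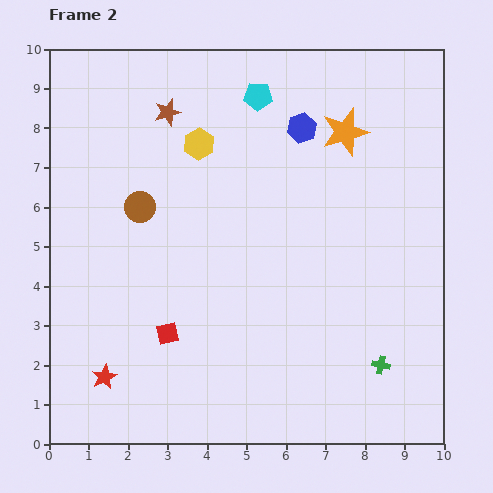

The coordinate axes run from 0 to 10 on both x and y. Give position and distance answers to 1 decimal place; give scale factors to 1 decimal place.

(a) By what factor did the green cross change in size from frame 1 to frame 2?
0.6×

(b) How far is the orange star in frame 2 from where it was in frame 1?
3.0

The orange star moved from (8.5, 5.1) to (7.5, 7.9), a distance of √(1.0² + 2.8²) ≈ 3.0.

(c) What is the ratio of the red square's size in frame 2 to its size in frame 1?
0.6×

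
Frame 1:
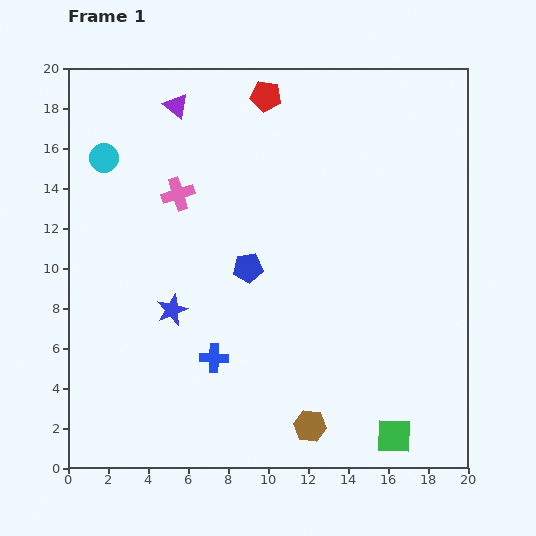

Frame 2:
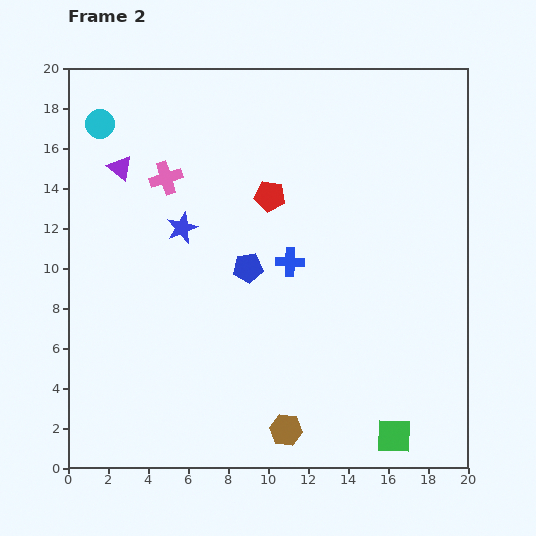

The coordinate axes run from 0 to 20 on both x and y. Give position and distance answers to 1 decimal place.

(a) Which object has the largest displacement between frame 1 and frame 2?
the blue cross

(moved 6.1; next 5.0)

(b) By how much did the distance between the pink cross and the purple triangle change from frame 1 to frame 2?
-2.0

Distance in frame 1: 4.4. Distance in frame 2: 2.4.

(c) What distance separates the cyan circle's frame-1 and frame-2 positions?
1.7

The cyan circle moved from (1.8, 15.5) to (1.6, 17.2), a distance of √(0.2² + 1.7²) ≈ 1.7.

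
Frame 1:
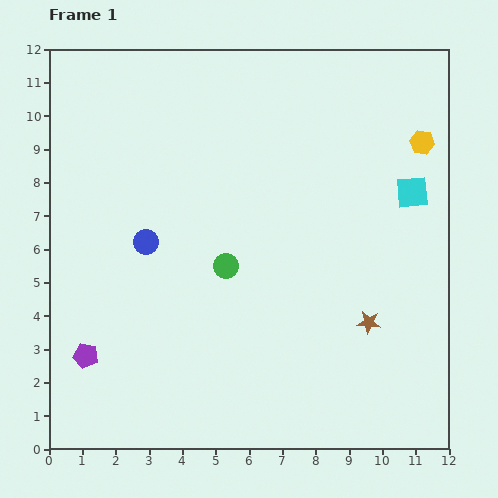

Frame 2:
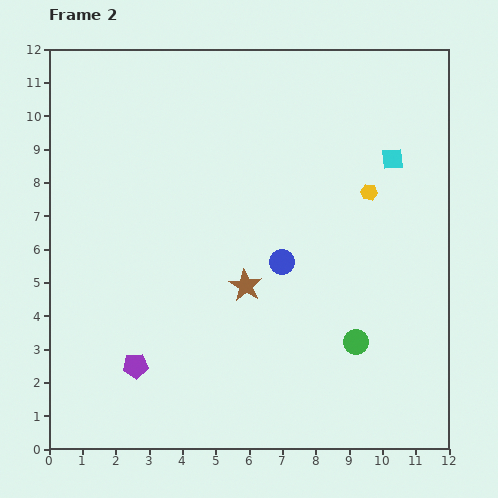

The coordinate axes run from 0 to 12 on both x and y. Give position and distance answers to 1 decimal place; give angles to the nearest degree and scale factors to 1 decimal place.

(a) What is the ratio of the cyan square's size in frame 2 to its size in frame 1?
0.7×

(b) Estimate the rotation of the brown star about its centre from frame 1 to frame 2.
25° clockwise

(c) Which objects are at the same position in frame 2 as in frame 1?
none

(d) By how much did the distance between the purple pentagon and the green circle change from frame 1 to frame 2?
+1.6

Distance in frame 1: 5.0. Distance in frame 2: 6.6.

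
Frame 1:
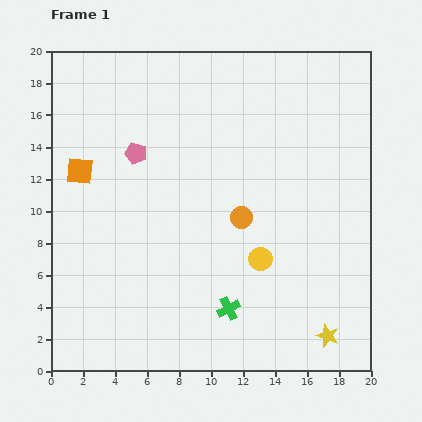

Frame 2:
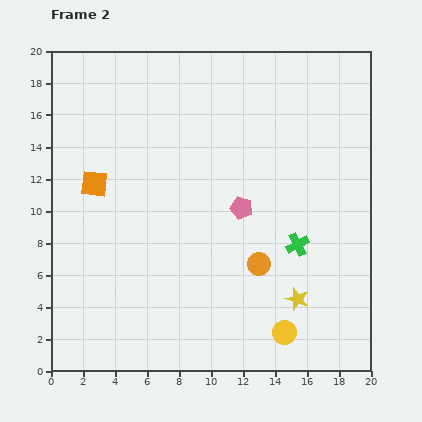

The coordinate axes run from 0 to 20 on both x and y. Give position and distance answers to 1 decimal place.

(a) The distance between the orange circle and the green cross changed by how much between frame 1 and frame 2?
-3.1

Distance in frame 1: 5.8. Distance in frame 2: 2.7.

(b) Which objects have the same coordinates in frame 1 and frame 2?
none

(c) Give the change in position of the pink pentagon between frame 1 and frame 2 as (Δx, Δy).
(6.6, -3.4)

The pink pentagon was at (5.3, 13.6) in frame 1 and (11.9, 10.2) in frame 2.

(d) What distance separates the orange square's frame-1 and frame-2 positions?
1.2

The orange square moved from (1.8, 12.5) to (2.7, 11.7), a distance of √(0.9² + 0.8²) ≈ 1.2.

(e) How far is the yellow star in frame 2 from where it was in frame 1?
3.0

The yellow star moved from (17.3, 2.2) to (15.4, 4.5), a distance of √(1.9² + 2.3²) ≈ 3.0.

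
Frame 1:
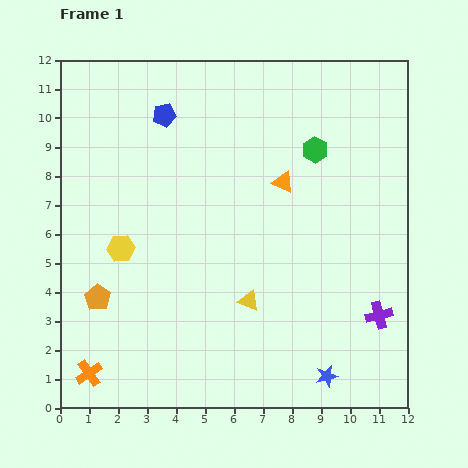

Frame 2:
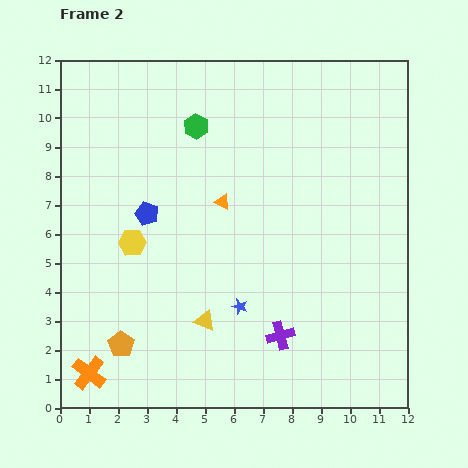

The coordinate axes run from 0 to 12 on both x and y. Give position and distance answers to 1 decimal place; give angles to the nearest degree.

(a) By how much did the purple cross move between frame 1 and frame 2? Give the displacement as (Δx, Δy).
(-3.4, -0.7)

The purple cross was at (11.0, 3.2) in frame 1 and (7.6, 2.5) in frame 2.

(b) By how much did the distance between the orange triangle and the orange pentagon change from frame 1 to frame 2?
-1.5

Distance in frame 1: 7.5. Distance in frame 2: 6.0.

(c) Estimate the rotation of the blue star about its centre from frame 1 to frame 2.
30° clockwise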